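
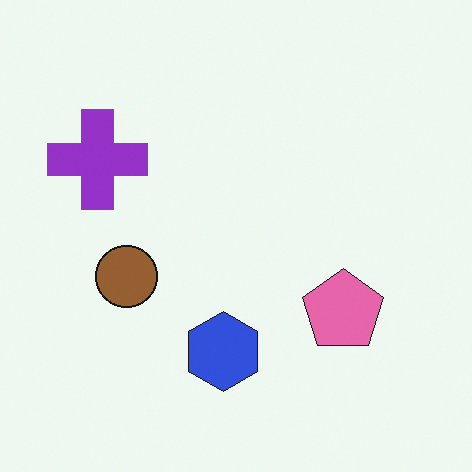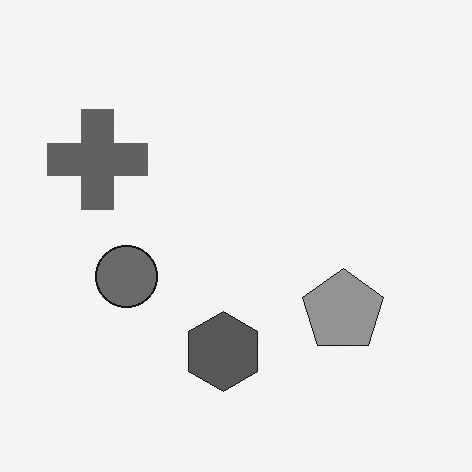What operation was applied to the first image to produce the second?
The image was converted to grayscale.

All color is removed — every shape is now a shade of grey.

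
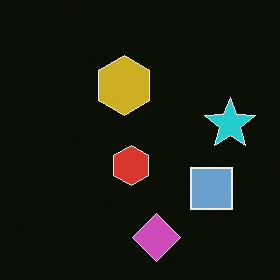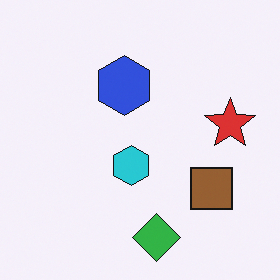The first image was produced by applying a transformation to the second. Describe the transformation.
Color-inverted (negative).

The light background has become dark and every shape's color is its complement — a photographic negative.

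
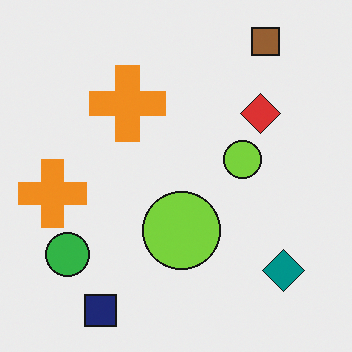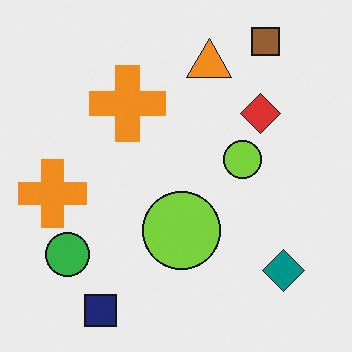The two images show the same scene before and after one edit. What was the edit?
The second image is the first overlaid with an additional orange triangle.

An orange triangle appears in the second image that is absent from the first.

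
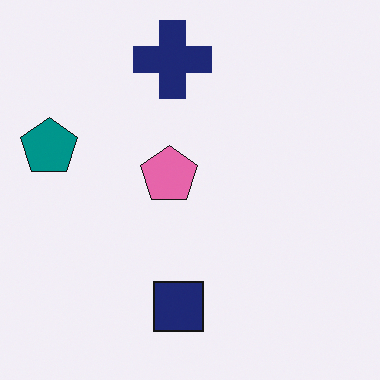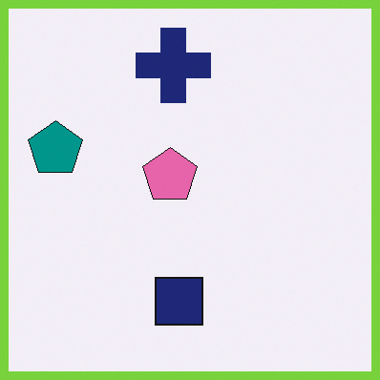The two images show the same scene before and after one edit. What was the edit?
The image was framed with a lime border.

A solid lime frame runs around the edge of the second image, with the content slightly shrunk inside it.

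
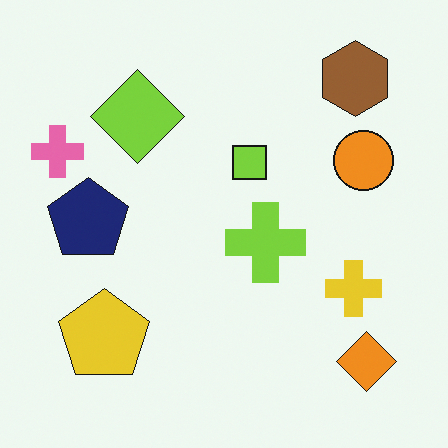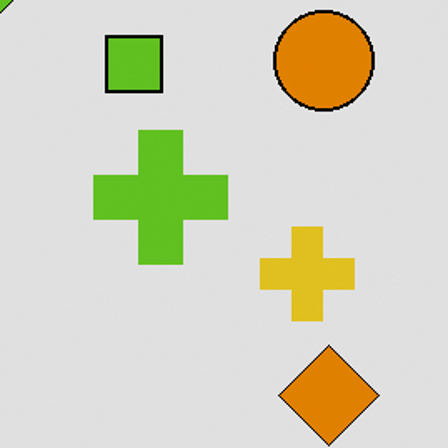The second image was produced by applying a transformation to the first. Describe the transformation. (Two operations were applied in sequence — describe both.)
Posterized to a reduced palette, then cropped tightly and scaled back up.

Each flat color has snapped to a coarser quantized level — most visibly, the near-white background has dropped to a flat grey. The visible shapes are larger and the field of view is narrower; shapes near the original edges may be partly or wholly outside the frame — a crop-and-rescale.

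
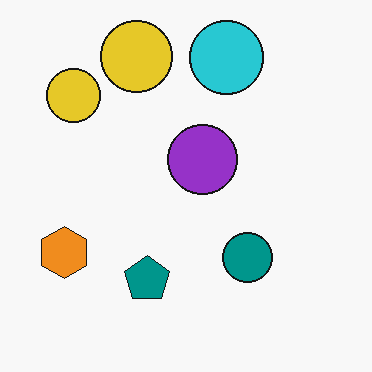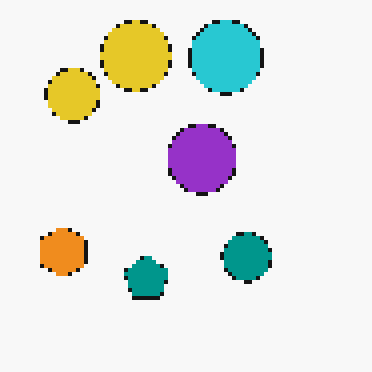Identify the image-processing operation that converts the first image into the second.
The transformation is: mildly pixelated.

Shapes are reduced to large square blocks; fine edges and outlines are lost — a downscale-then-upscale (mosaic) effect.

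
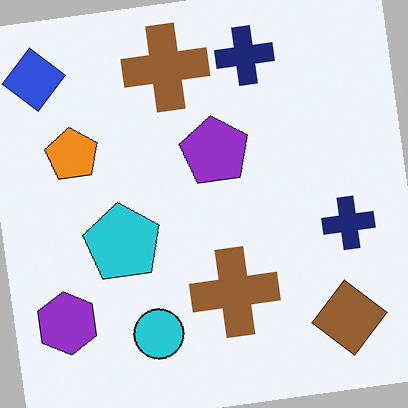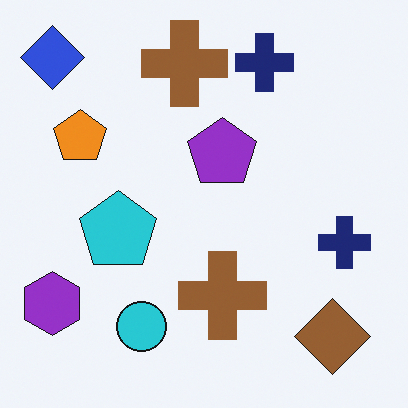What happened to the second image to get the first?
Rotated counter-clockwise by a slight angle.

Every shape is tilted by the same angle and the image corners show triangular fill wedges — a whole-image rotation by a non-right angle.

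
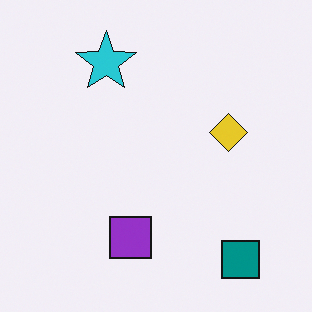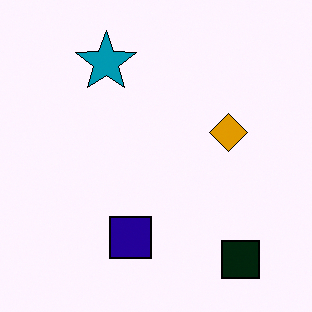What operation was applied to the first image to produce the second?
It was given much higher contrast.

Tones are pushed away from mid-grey across the whole image — a global contrast change.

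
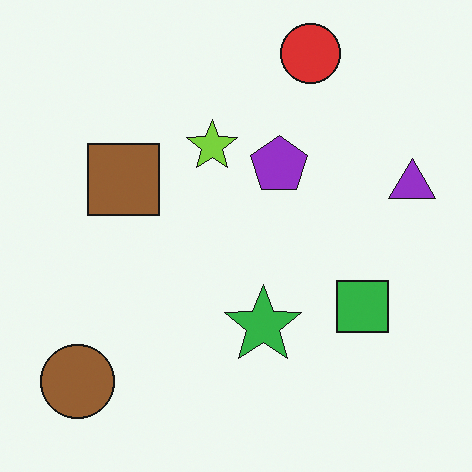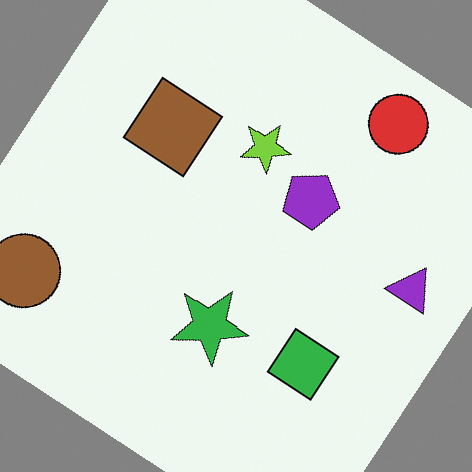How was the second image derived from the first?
This is the original image rotated clockwise by a large amount — several tens of degrees.

Every shape is tilted by the same angle and the image corners show triangular fill wedges — a whole-image rotation by a non-right angle.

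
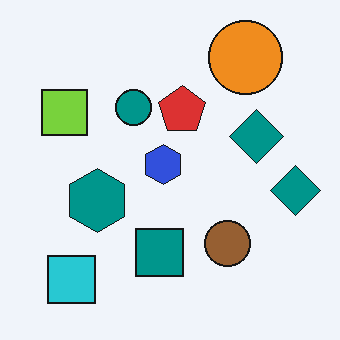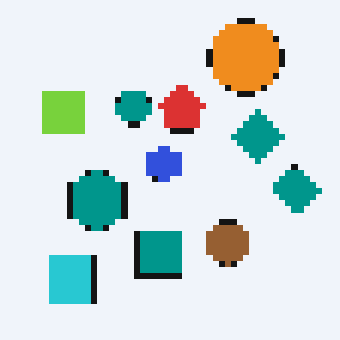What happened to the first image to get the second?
The transformation is: moderately pixelated.

Shapes are reduced to large square blocks; fine edges and outlines are lost — a downscale-then-upscale (mosaic) effect.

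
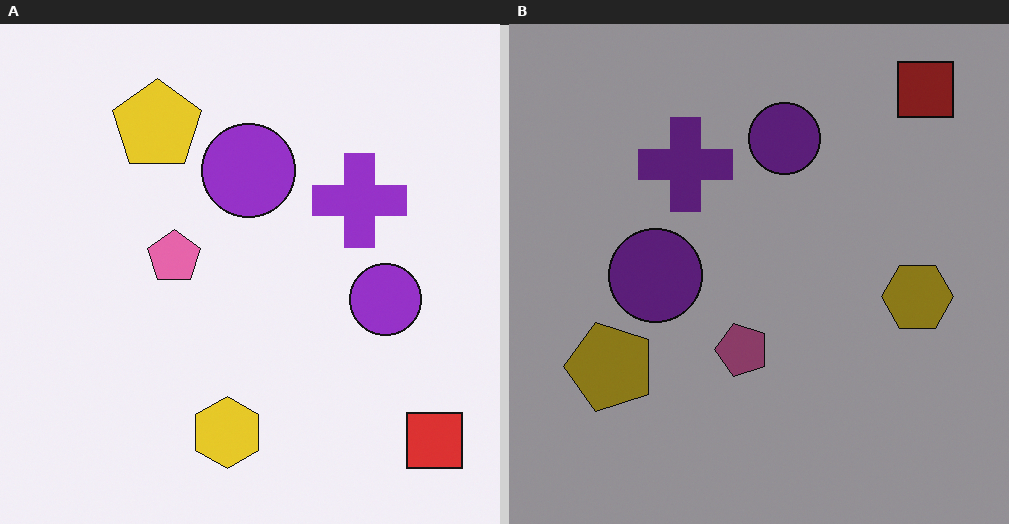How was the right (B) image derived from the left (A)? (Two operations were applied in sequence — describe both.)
The transformation is: rotated 90° counter-clockwise, then noticeably darkened.

The red square sits in the bottom-right of the left (A) image and the top-right of the right (B) — consistent with a whole-image 90° counter-clockwise rotation. Every pixel — background and shapes alike — is uniformly darkened.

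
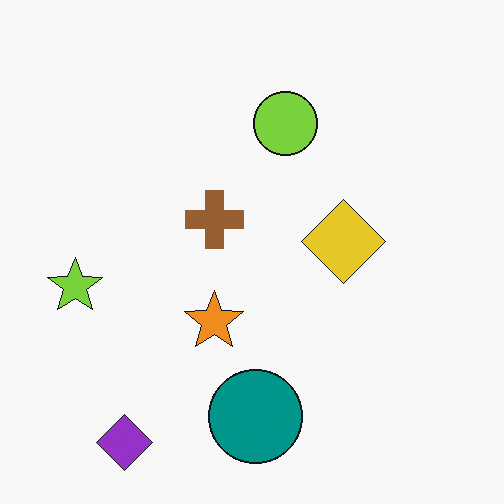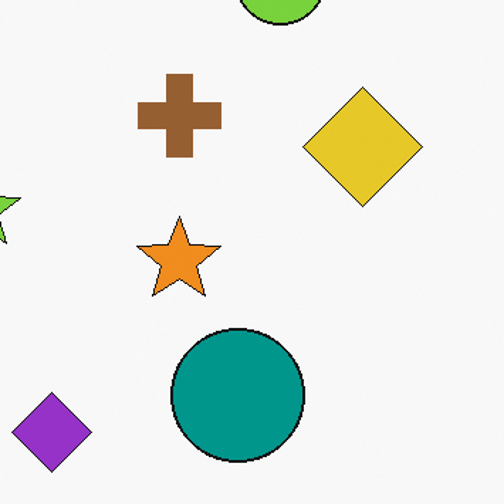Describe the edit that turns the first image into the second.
The image was cropped slightly and scaled back up.

The visible shapes are larger and the field of view is narrower; shapes near the original edges may be partly or wholly outside the frame — a crop-and-rescale.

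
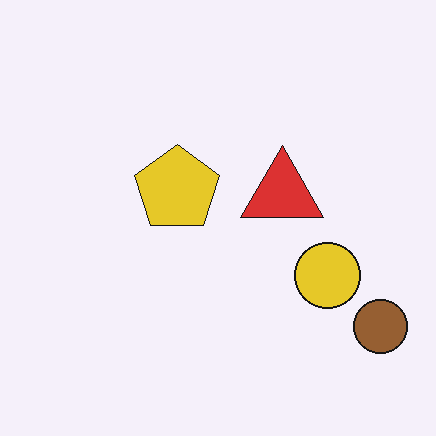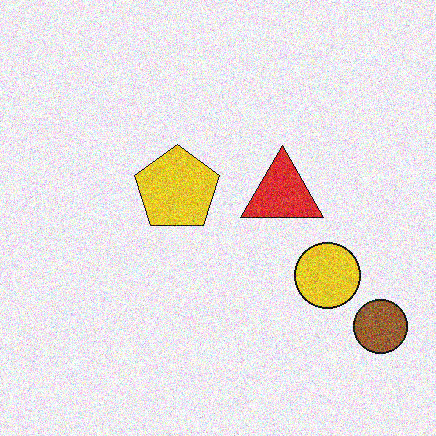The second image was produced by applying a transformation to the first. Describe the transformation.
The second image is the first degraded with heavy additive noise.

Random speckle covers the whole image, including the flat background.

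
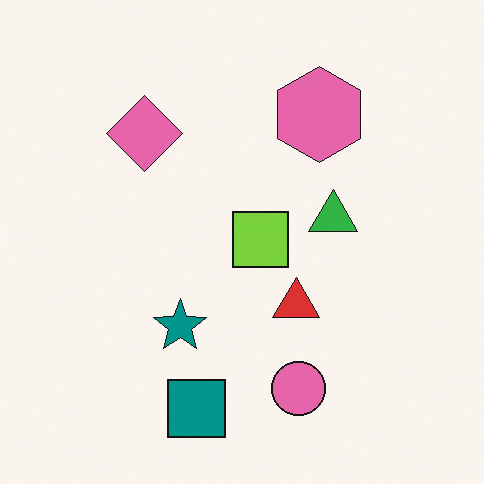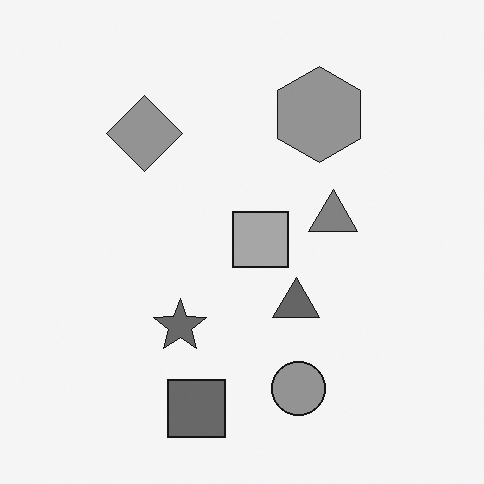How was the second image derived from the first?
The transformation is: converted to grayscale.

All color is removed — every shape is now a shade of grey.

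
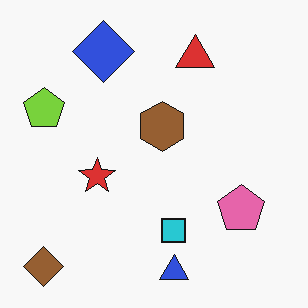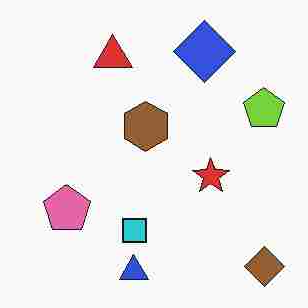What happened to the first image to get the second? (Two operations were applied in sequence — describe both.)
The image was degraded with heavy JPEG compression, then flipped horizontally (left ↔ right).

Blocky 8×8 compression artifacts appear around shape edges and the flat background shows ringing — characteristic JPEG degradation. The brown diamond is in the bottom-left of the first image and the bottom-right of the second — shapes on opposite sides of the vertical midline have swapped in a mirror flip.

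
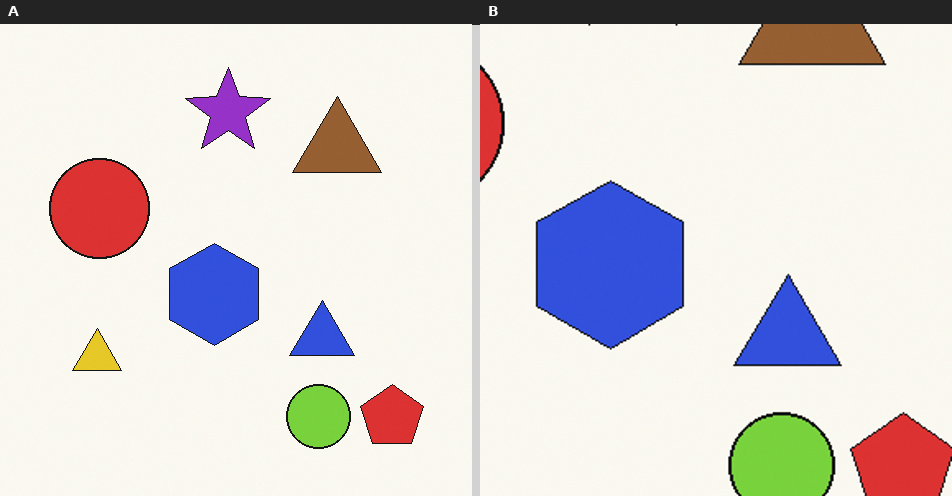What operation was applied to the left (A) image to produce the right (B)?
This is the original image cropped to a noticeably smaller region and rescaled.

The visible shapes are larger and the field of view is narrower; shapes near the original edges may be partly or wholly outside the frame — a crop-and-rescale.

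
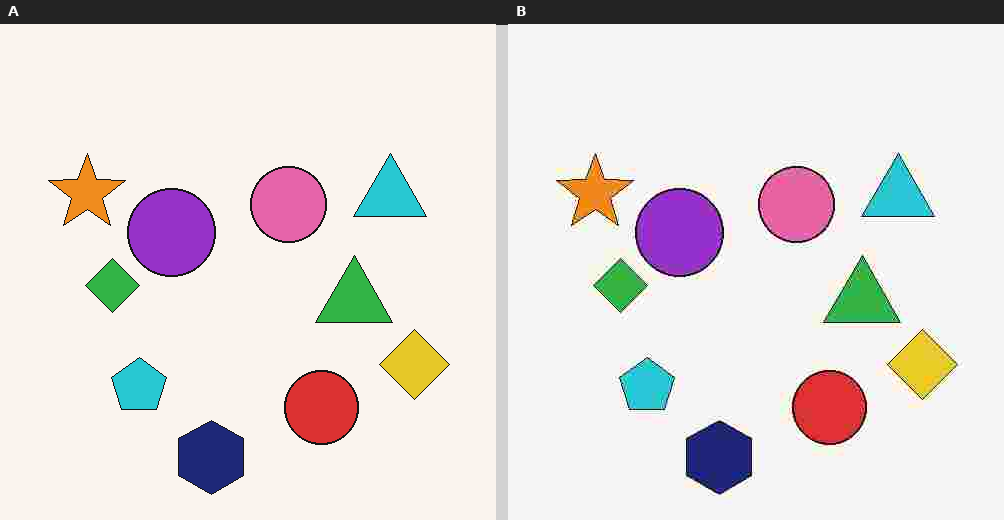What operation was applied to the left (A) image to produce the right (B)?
The image was degraded with heavy JPEG compression.

Blocky 8×8 compression artifacts appear around shape edges and the flat background shows ringing — characteristic JPEG degradation.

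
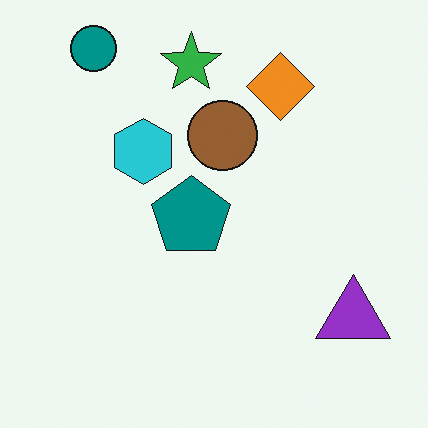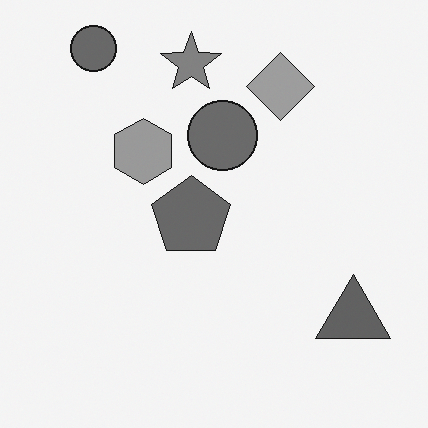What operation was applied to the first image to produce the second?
It was converted to grayscale.

All color is removed — every shape is now a shade of grey.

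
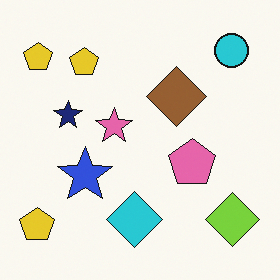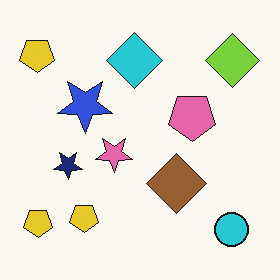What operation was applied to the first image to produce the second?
This is the original image flipped vertically (top ↔ bottom).

The cyan circle is in the top-right of the first image and the bottom-right of the second — shapes on opposite sides of the horizontal midline have swapped in a mirror flip.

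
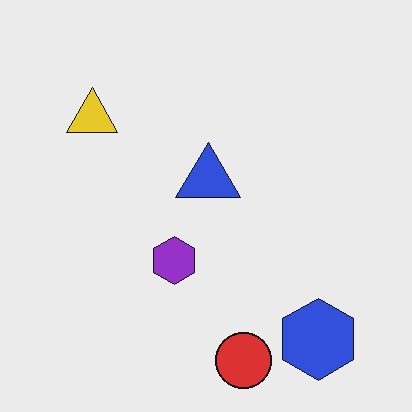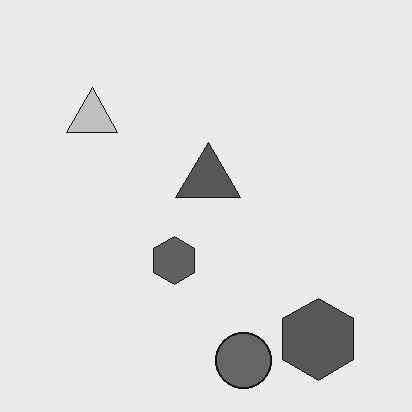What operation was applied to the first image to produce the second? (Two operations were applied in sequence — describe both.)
The second image is the first converted to grayscale, then JPEG-compressed with visible artifacts.

All color is removed — every shape is now a shade of grey. Blocky 8×8 compression artifacts appear around shape edges and the flat background shows ringing — characteristic JPEG degradation.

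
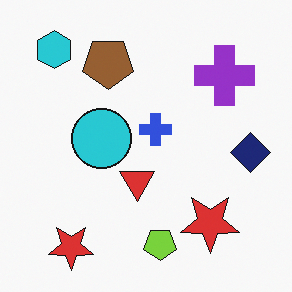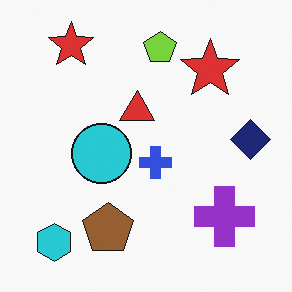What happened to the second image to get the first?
The image was flipped vertically (top ↔ bottom).

The lime pentagon is in the top of the second image and the bottom of the first — shapes on opposite sides of the horizontal midline have swapped in a mirror flip.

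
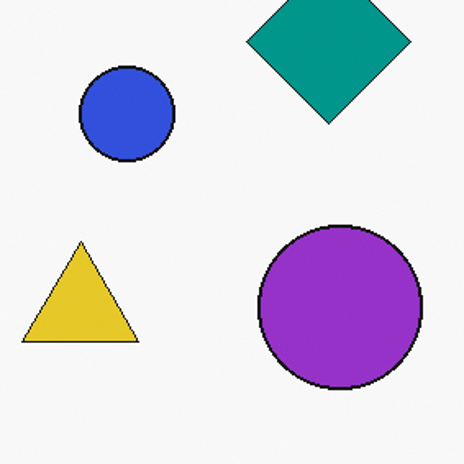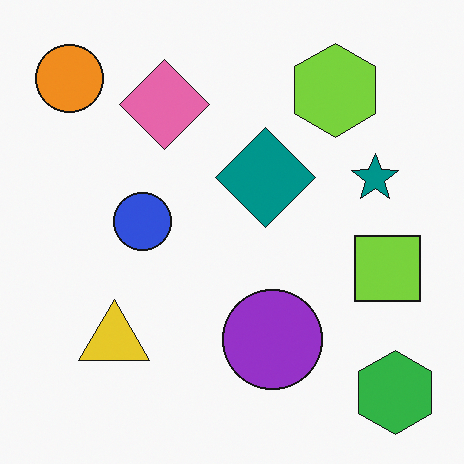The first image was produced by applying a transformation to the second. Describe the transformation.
Cropped to a noticeably smaller region and rescaled.

The visible shapes are larger and the field of view is narrower; shapes near the original edges may be partly or wholly outside the frame — a crop-and-rescale.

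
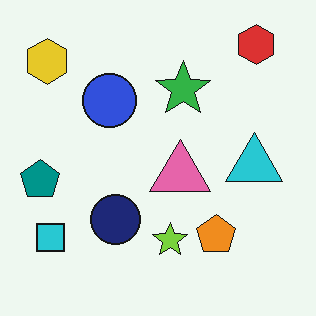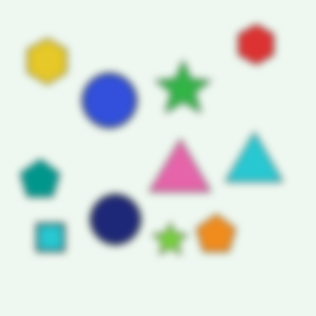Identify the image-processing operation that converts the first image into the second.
This is the original image noticeably gaussian-blurred.

Shape edges and outlines are uniformly softened across the whole image.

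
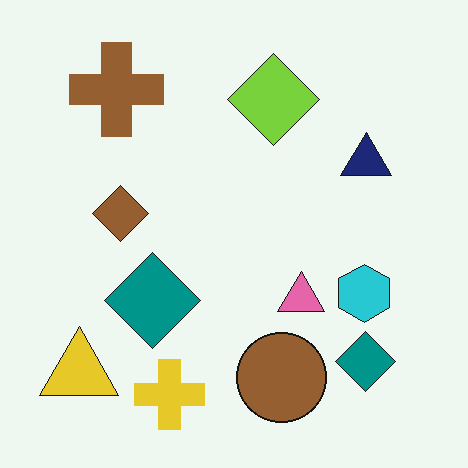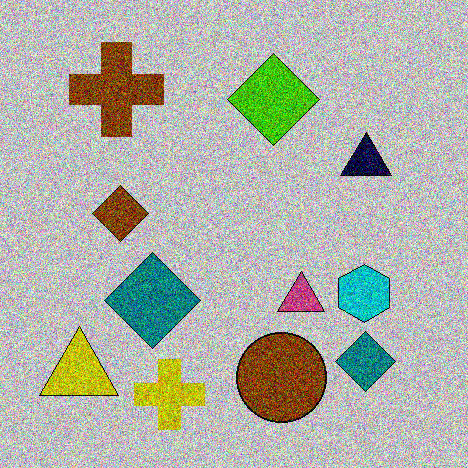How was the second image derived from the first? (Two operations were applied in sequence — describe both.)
Heavily posterized to just a handful of flat colors, then degraded with strong gaussian noise.

Each flat color has snapped to a coarser quantized level — most visibly, the near-white background has dropped to a flat grey. Random speckle covers the whole image, including the flat background.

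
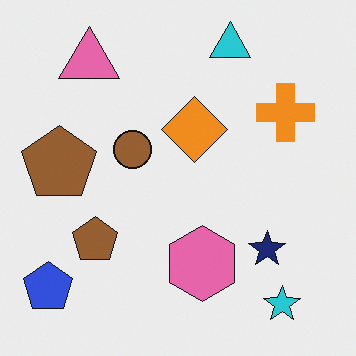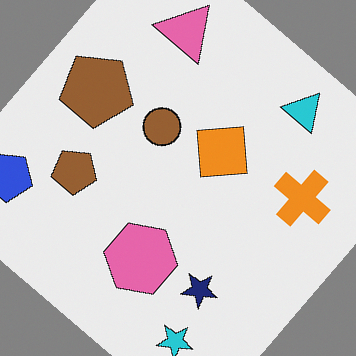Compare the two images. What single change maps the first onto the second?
It was rotated clockwise by a large amount — several tens of degrees.

Every shape is tilted by the same angle and the image corners show triangular fill wedges — a whole-image rotation by a non-right angle.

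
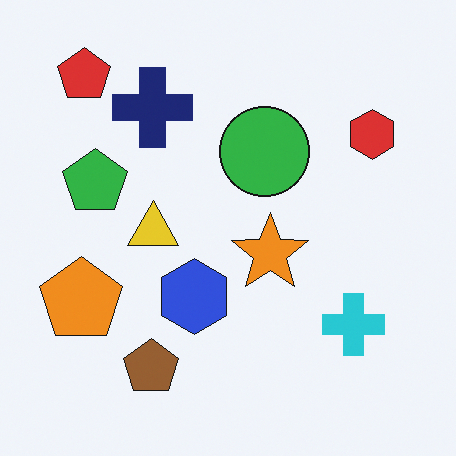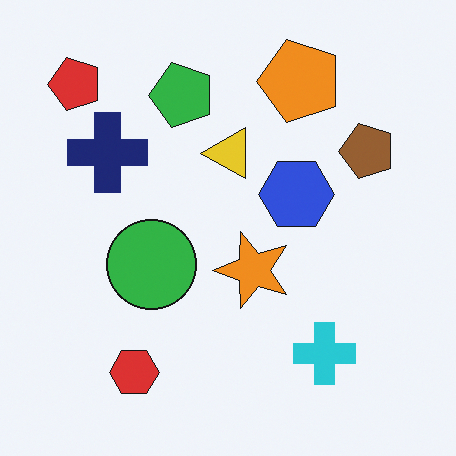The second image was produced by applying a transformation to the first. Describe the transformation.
Transposed (reflected across the top-left ↔ bottom-right diagonal).

Shapes have swapped their row and column positions — what was in the top-right is now in the bottom-left — a diagonal reflection.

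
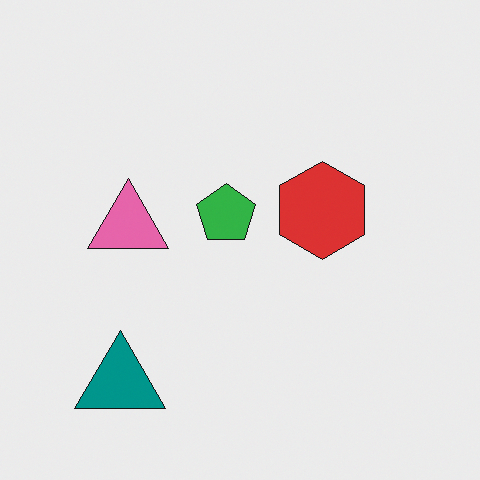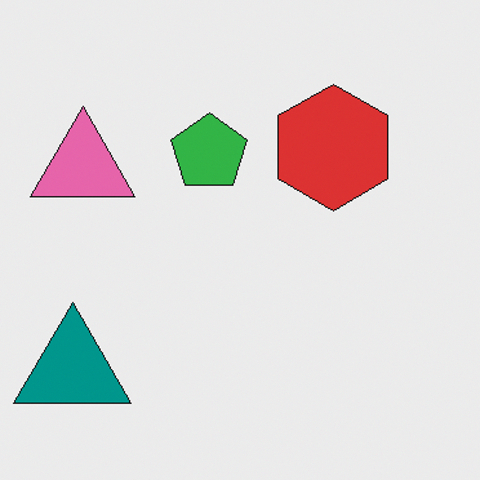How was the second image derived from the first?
Cropped to a modestly smaller region and rescaled.

The visible shapes are larger and the field of view is narrower; shapes near the original edges may be partly or wholly outside the frame — a crop-and-rescale.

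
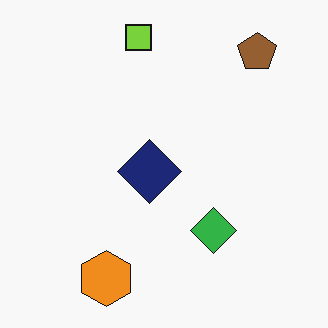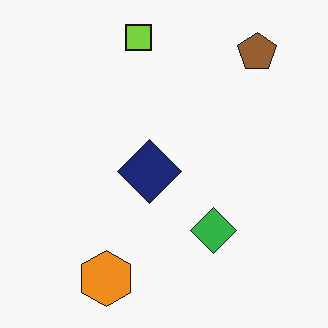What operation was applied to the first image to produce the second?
This is the original image given moderate JPEG compression.

Blocky 8×8 compression artifacts appear around shape edges and the flat background shows ringing — characteristic JPEG degradation.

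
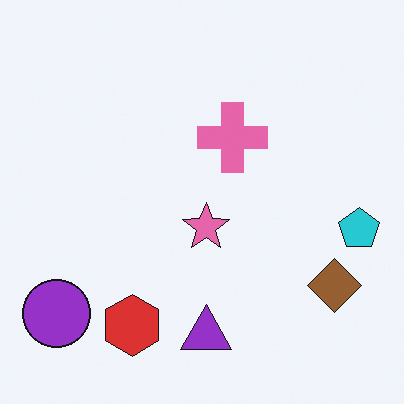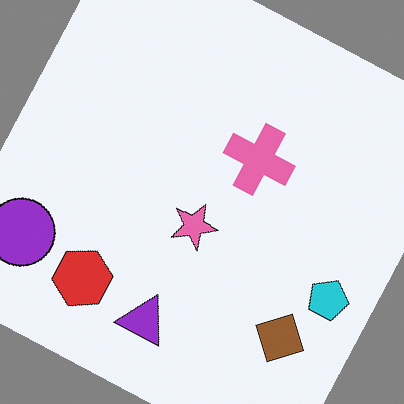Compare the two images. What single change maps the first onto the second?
The second image is the first rotated clockwise by a moderate amount.

Every shape is tilted by the same angle and the image corners show triangular fill wedges — a whole-image rotation by a non-right angle.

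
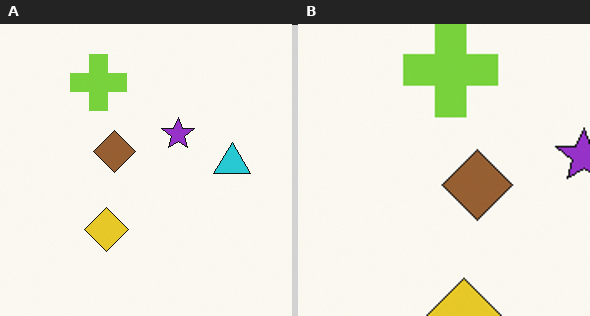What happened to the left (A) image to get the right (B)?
It was cropped to a noticeably smaller region and rescaled.

The visible shapes are larger and the field of view is narrower; shapes near the original edges may be partly or wholly outside the frame — a crop-and-rescale.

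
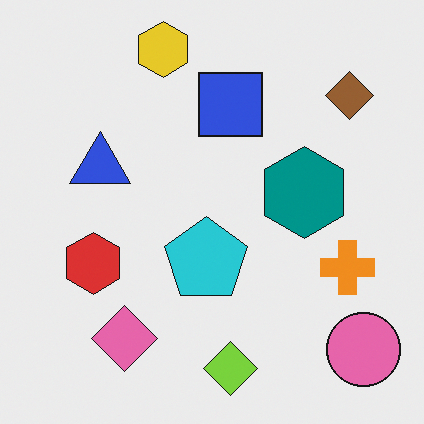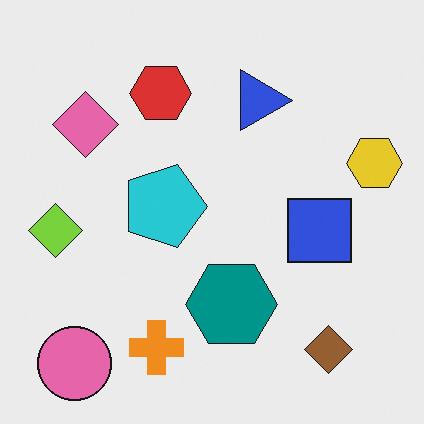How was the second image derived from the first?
The image was rotated 90° clockwise.

The pink circle sits in the bottom-right of the first image and the bottom-left of the second — consistent with a whole-image 90° clockwise rotation.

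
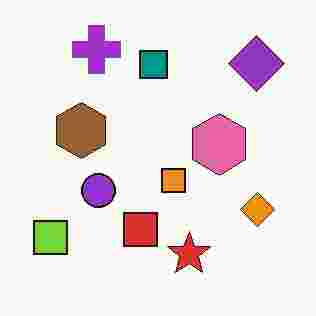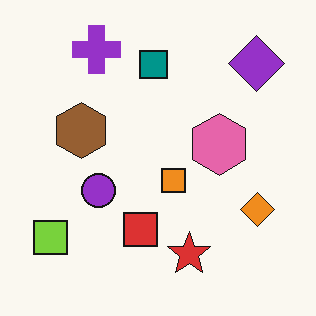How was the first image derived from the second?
The transformation is: heavily JPEG-compressed with obvious blocking artifacts.

Blocky 8×8 compression artifacts appear around shape edges and the flat background shows ringing — characteristic JPEG degradation.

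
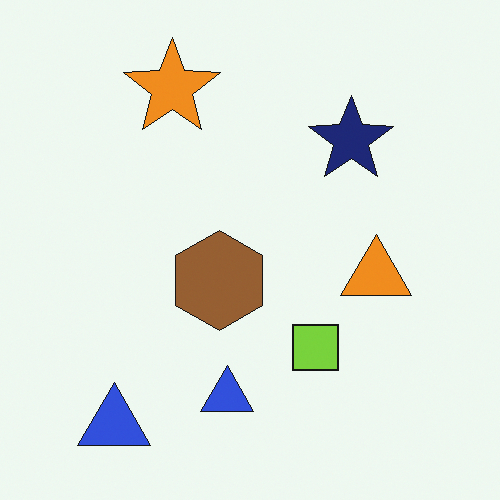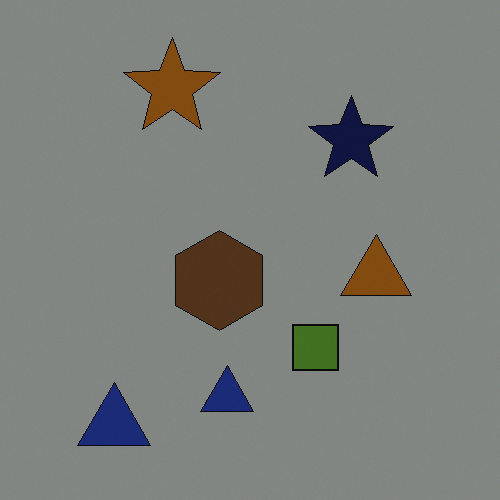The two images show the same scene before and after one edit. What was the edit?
The image was noticeably darkened.

Every pixel — background and shapes alike — is uniformly darkened.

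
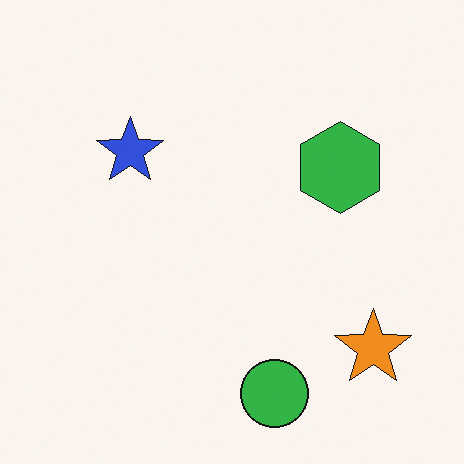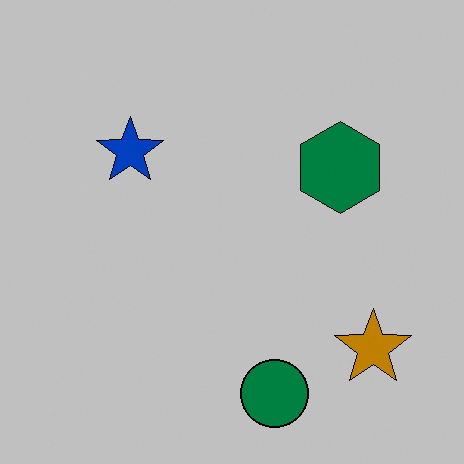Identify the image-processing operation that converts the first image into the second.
The second image is the first aggressively posterized.

Each flat color has snapped to a coarser quantized level — most visibly, the near-white background has dropped to a flat grey.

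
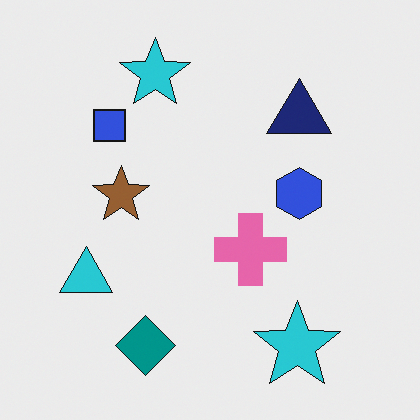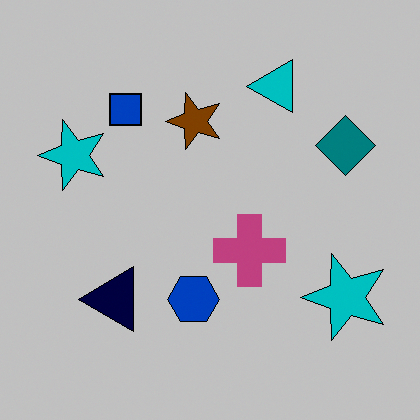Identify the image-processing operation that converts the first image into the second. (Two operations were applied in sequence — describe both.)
The image was aggressively posterized, then transposed (reflected across the top-left ↔ bottom-right diagonal).

Each flat color has snapped to a coarser quantized level — most visibly, the near-white background has dropped to a flat grey. Shapes have swapped their row and column positions — what was in the top-right is now in the bottom-left — a diagonal reflection.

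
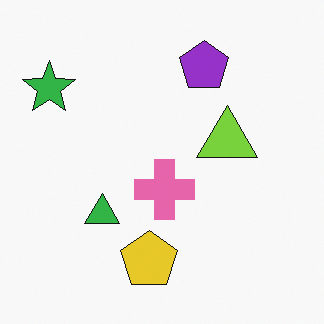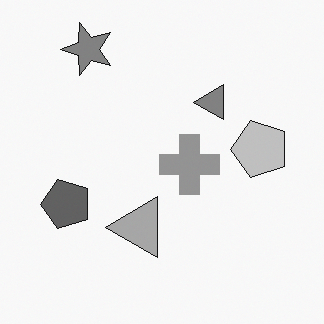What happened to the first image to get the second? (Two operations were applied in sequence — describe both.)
This is the original image transposed (reflected across the top-left ↔ bottom-right diagonal), then converted to grayscale.

Shapes have swapped their row and column positions — what was in the top-right is now in the bottom-left — a diagonal reflection. All color is removed — every shape is now a shade of grey.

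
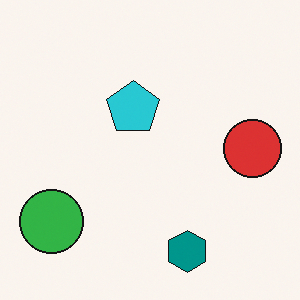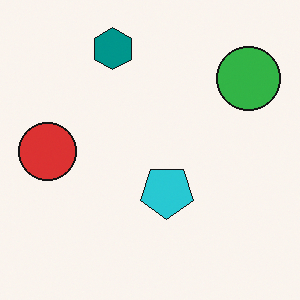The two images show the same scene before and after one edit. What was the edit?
It was rotated 180°.

The green circle sits in the bottom-left of the first image and the top-right of the second — consistent with a whole-image 180° rotation.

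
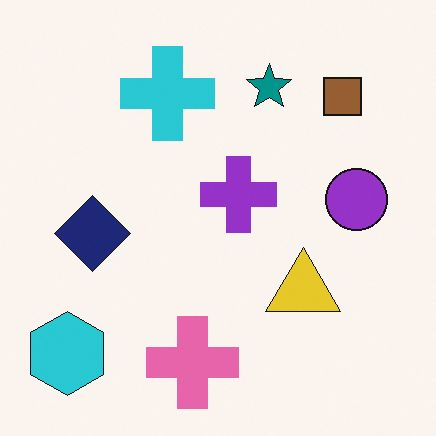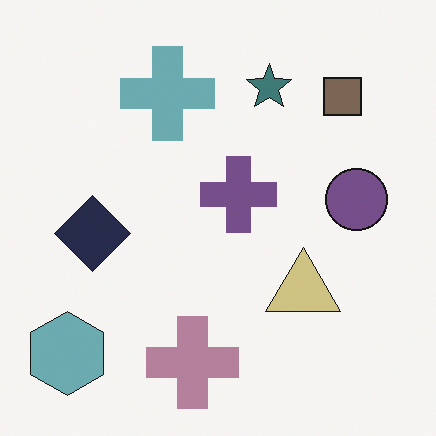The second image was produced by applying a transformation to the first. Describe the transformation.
The second image is the first heavily desaturated.

All colors are more muted and greyish — a global saturation change.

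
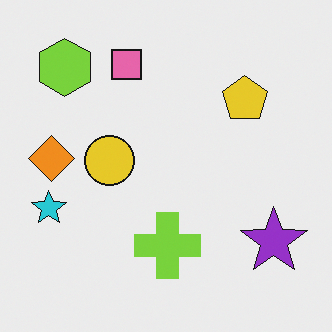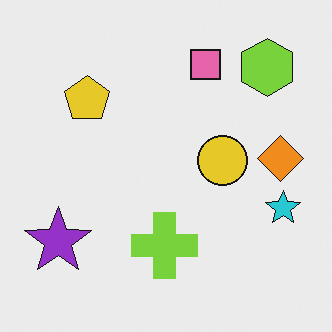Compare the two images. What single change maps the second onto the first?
It was flipped horizontally (left ↔ right).

The cyan star is in the right of the second image and the left of the first — shapes on opposite sides of the vertical midline have swapped in a mirror flip.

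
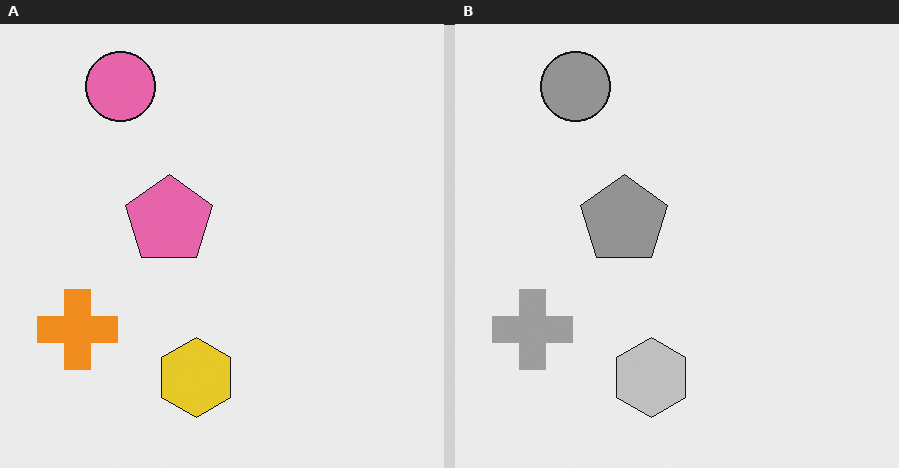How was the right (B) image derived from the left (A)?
This is the original image converted to grayscale.

All color is removed — every shape is now a shade of grey.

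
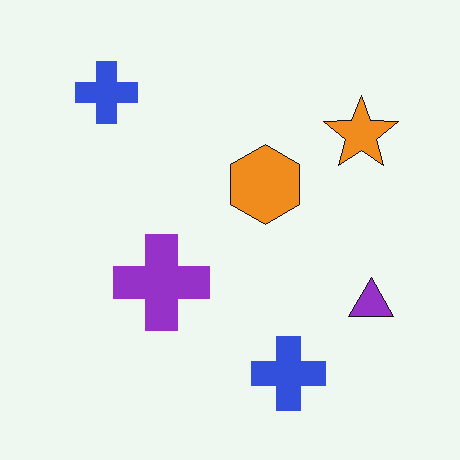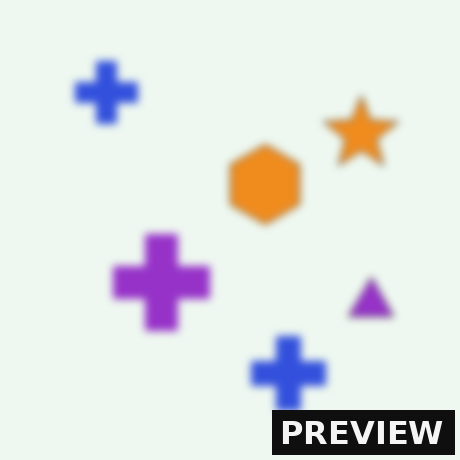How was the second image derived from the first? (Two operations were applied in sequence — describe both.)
Noticeably gaussian-blurred, then watermarked with the text "PREVIEW" in the lower-right corner.

Shape edges and outlines are uniformly softened across the whole image. A dark label reading "PREVIEW" appears in the lower-right corner.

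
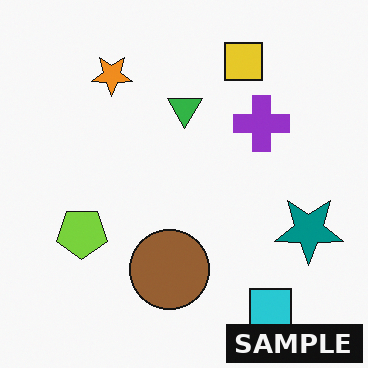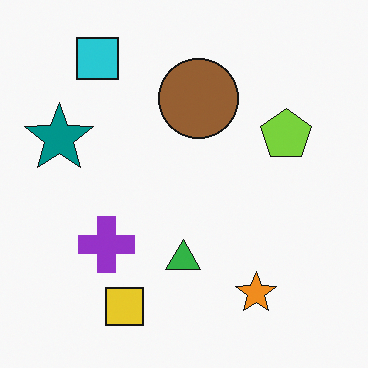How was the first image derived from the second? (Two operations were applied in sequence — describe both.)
The transformation is: rotated 180°, then watermarked with the text "SAMPLE" in the lower-right corner.

The cyan square sits in the top-left of the second image and the bottom-right of the first — consistent with a whole-image 180° rotation. A dark label reading "SAMPLE" appears in the lower-right corner.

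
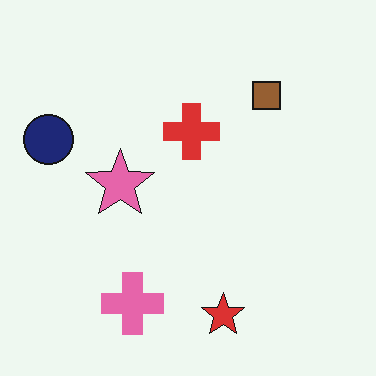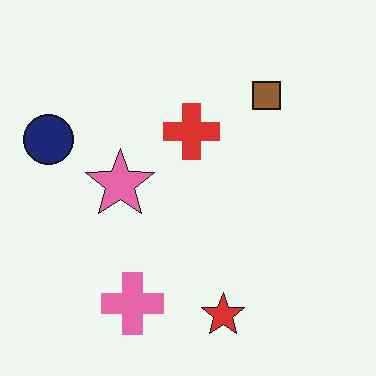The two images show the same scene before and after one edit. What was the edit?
The image was given moderate JPEG compression.

Blocky 8×8 compression artifacts appear around shape edges and the flat background shows ringing — characteristic JPEG degradation.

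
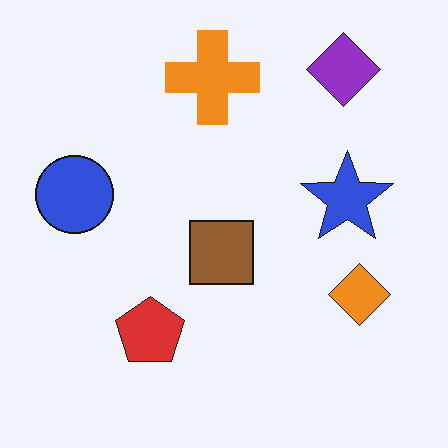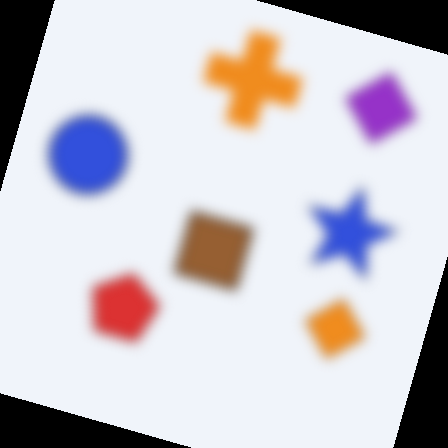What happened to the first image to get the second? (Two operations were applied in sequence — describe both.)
Heavily blurred, then rotated clockwise by a clearly visible amount.

Shape edges and outlines are uniformly softened across the whole image. Every shape is tilted by the same angle and the image corners show triangular fill wedges — a whole-image rotation by a non-right angle.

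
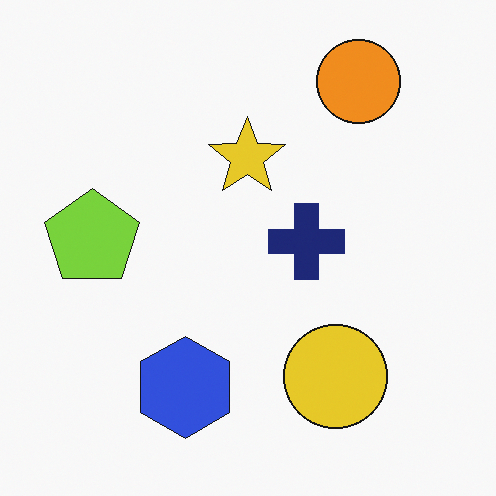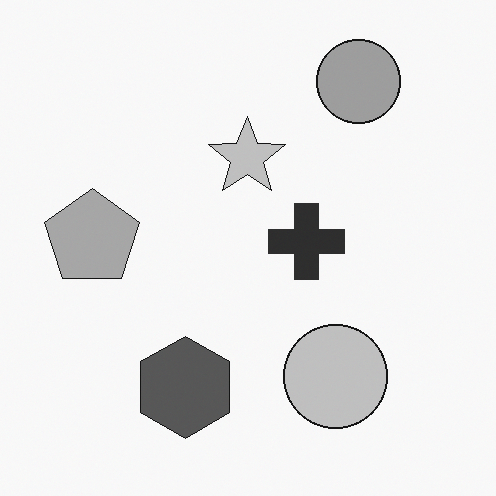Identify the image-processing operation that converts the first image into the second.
This is the original image converted to grayscale.

All color is removed — every shape is now a shade of grey.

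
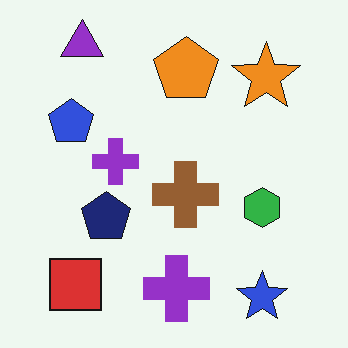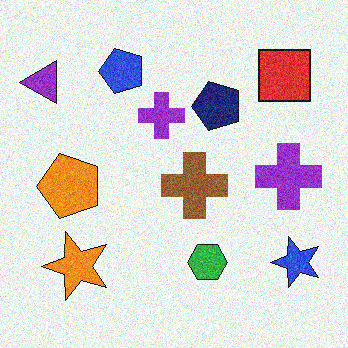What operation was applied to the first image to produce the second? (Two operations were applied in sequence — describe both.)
This is the original image transposed (reflected across the top-left ↔ bottom-right diagonal), then degraded with moderate additive noise.

Shapes have swapped their row and column positions — what was in the top-right is now in the bottom-left — a diagonal reflection. Random speckle covers the whole image, including the flat background.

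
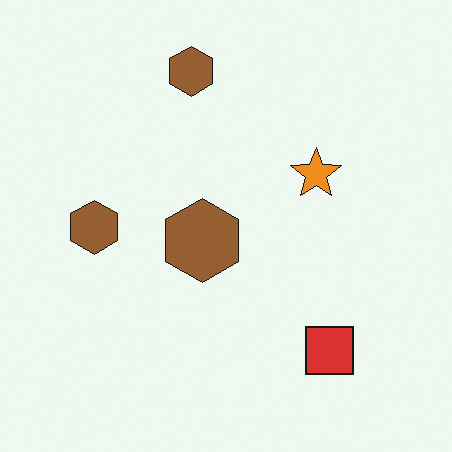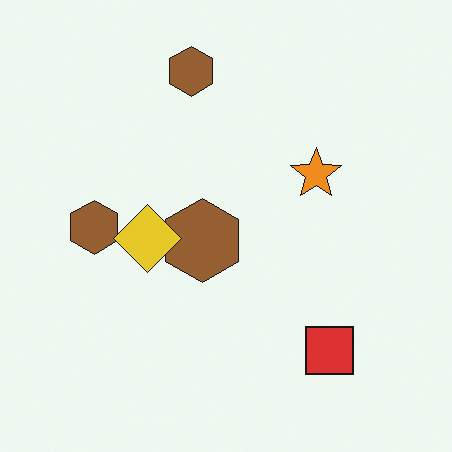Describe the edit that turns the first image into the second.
The transformation is: overlaid with an additional yellow diamond.

A yellow diamond appears in the second image that is absent from the first.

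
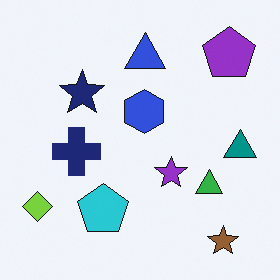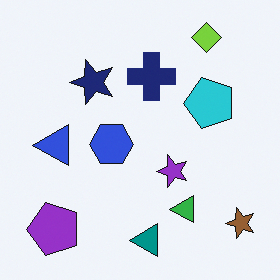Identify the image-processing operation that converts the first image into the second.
It was transposed (reflected across the top-left ↔ bottom-right diagonal).

Shapes have swapped their row and column positions — what was in the top-right is now in the bottom-left — a diagonal reflection.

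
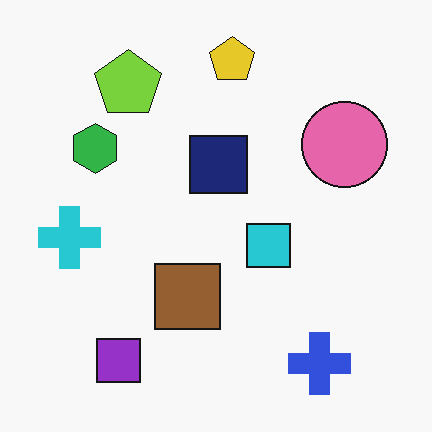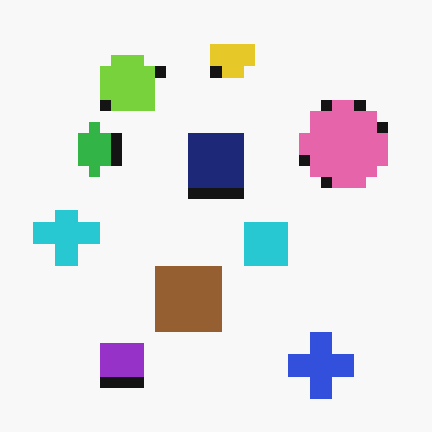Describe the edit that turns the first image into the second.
The transformation is: heavily pixelated into large blocks.

Shapes are reduced to large square blocks; fine edges and outlines are lost — a downscale-then-upscale (mosaic) effect.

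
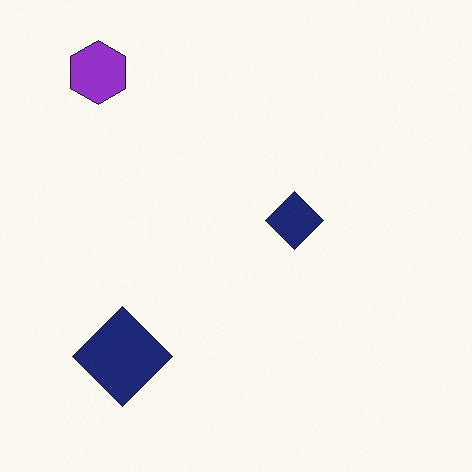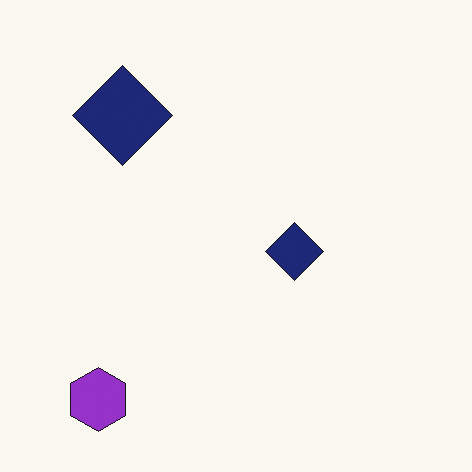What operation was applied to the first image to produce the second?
Flipped vertically (top ↔ bottom).

The purple hexagon is in the top-left of the first image and the bottom-left of the second — shapes on opposite sides of the horizontal midline have swapped in a mirror flip.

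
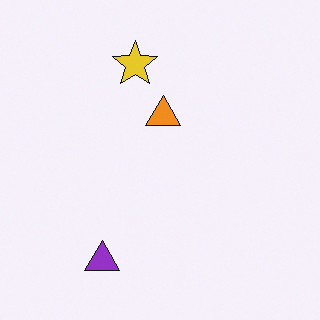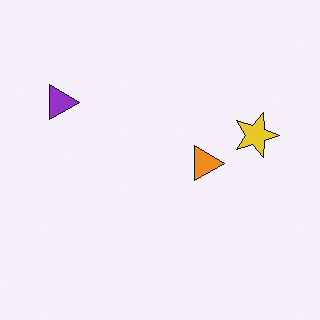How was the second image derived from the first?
The image was rotated 90° clockwise.

The purple triangle sits in the bottom-left of the first image and the top-left of the second — consistent with a whole-image 90° clockwise rotation.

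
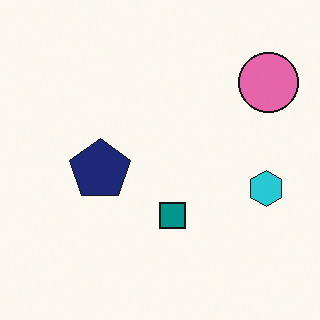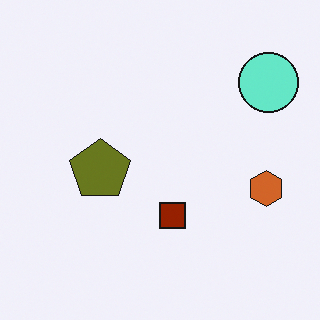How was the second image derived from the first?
The image was hue-shifted through roughly half the color wheel.

Every shape's color has rotated by the same amount around the hue wheel — a uniform hue shift.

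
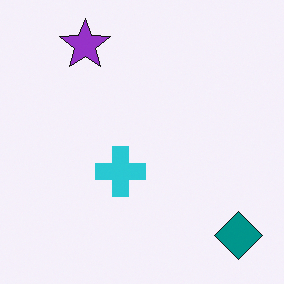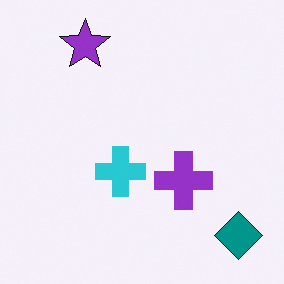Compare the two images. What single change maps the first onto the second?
Overlaid with an additional purple cross.

A purple cross appears in the second image that is absent from the first.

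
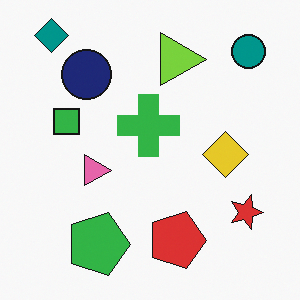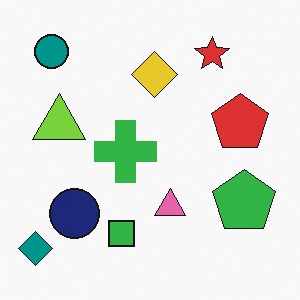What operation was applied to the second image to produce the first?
It was rotated 90° clockwise.

The teal diamond sits in the bottom-left of the second image and the top-left of the first — consistent with a whole-image 90° clockwise rotation.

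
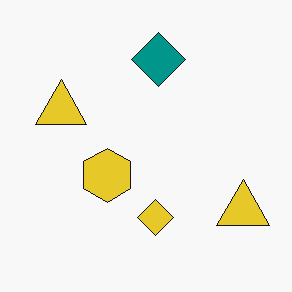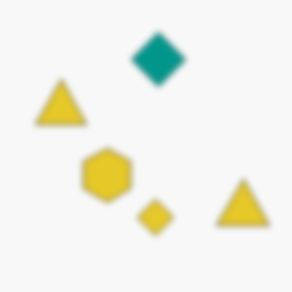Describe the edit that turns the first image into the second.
It was noticeably gaussian-blurred.

Shape edges and outlines are uniformly softened across the whole image.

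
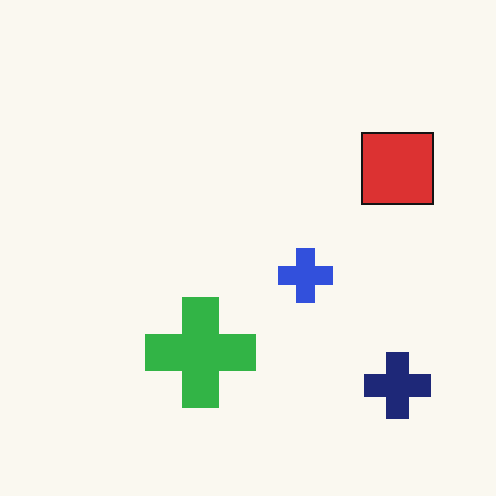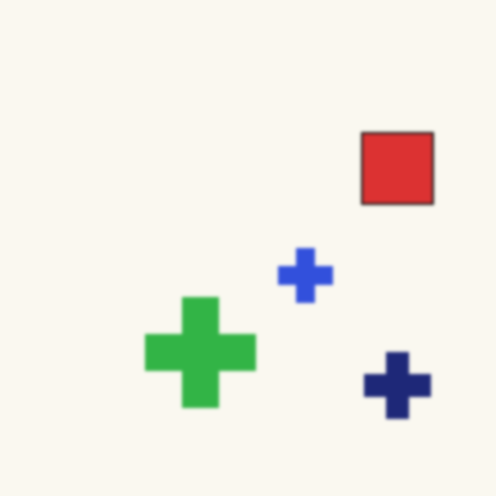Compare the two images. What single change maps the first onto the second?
This is the original image slightly softened.

Shape edges and outlines are uniformly softened across the whole image.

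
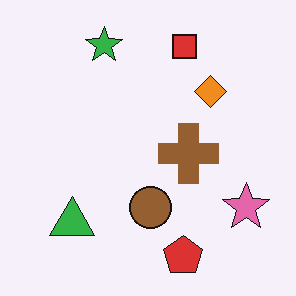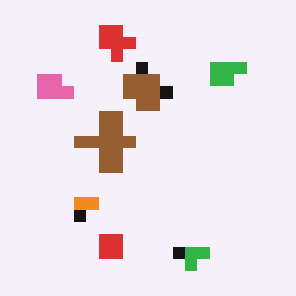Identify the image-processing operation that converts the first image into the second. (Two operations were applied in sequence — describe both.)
The transformation is: rotated 180°, then coarsely pixelated.

The pink star sits in the bottom-right of the first image and the top-left of the second — consistent with a whole-image 180° rotation. Shapes are reduced to large square blocks; fine edges and outlines are lost — a downscale-then-upscale (mosaic) effect.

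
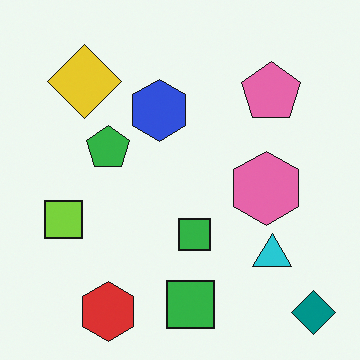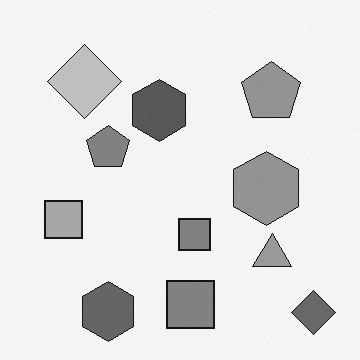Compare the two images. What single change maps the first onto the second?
The image was converted to grayscale.

All color is removed — every shape is now a shade of grey.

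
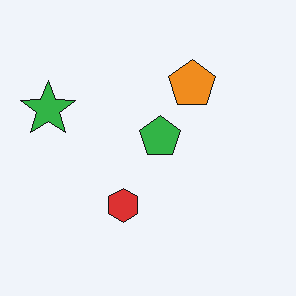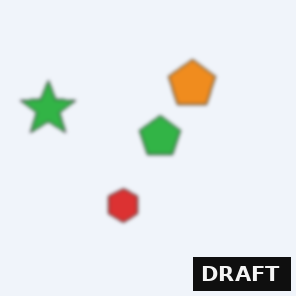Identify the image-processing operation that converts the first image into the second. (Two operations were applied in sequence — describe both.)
Lightly blurred, then watermarked with the text "DRAFT" in the lower-right corner.

Shape edges and outlines are uniformly softened across the whole image. A dark label reading "DRAFT" appears in the lower-right corner.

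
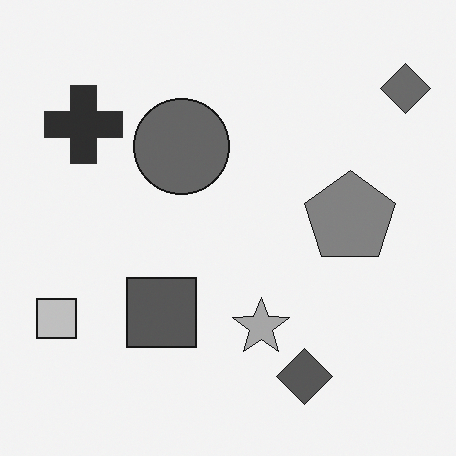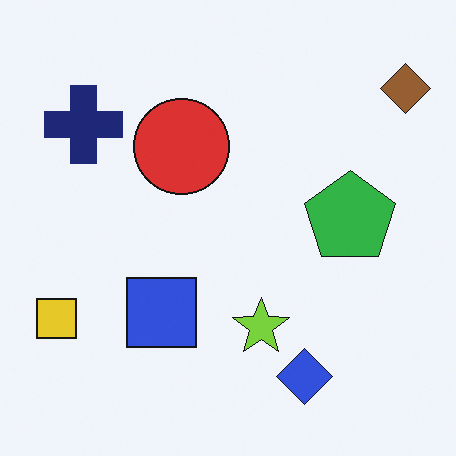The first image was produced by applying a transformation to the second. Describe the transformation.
The image was converted to grayscale.

All color is removed — every shape is now a shade of grey.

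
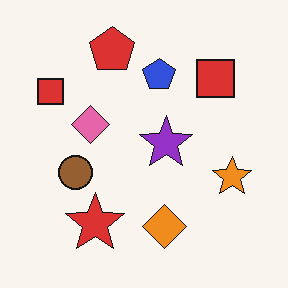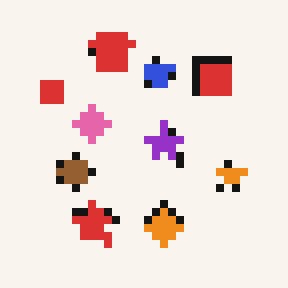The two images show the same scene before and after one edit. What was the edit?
It was moderately pixelated.

Shapes are reduced to large square blocks; fine edges and outlines are lost — a downscale-then-upscale (mosaic) effect.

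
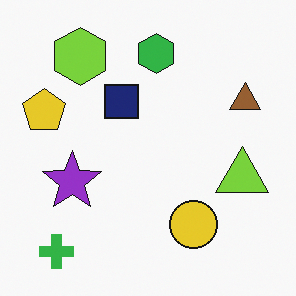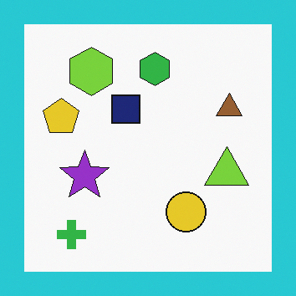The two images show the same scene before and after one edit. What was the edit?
It was framed with a cyan border.

A solid cyan frame runs around the edge of the second image, with the content slightly shrunk inside it.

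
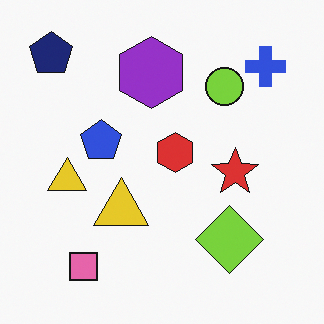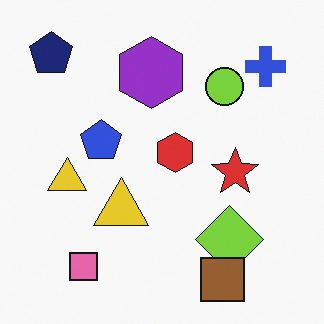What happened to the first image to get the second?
The second image is the first overlaid with an additional brown square.

A brown square appears in the second image that is absent from the first.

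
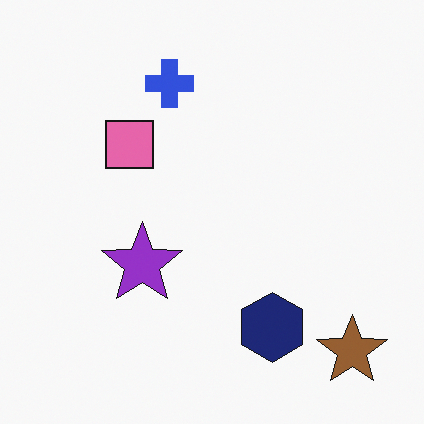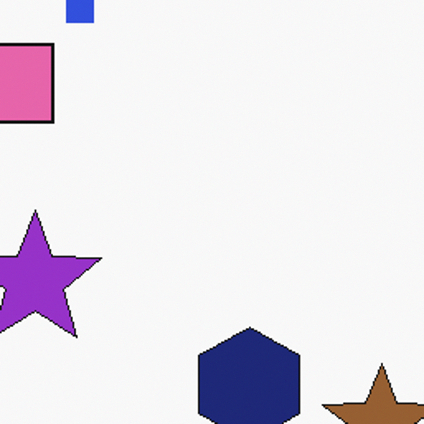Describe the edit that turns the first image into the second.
It was cropped to a noticeably smaller region and rescaled.

The visible shapes are larger and the field of view is narrower; shapes near the original edges may be partly or wholly outside the frame — a crop-and-rescale.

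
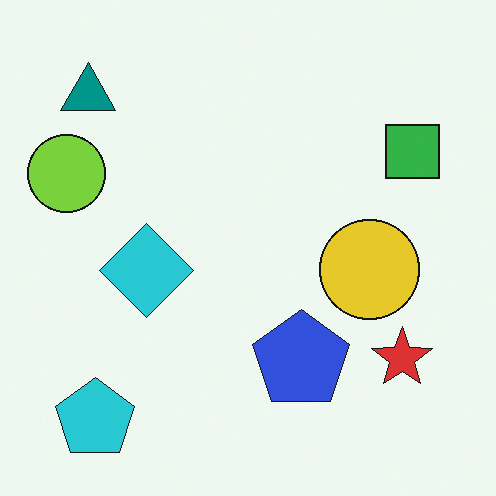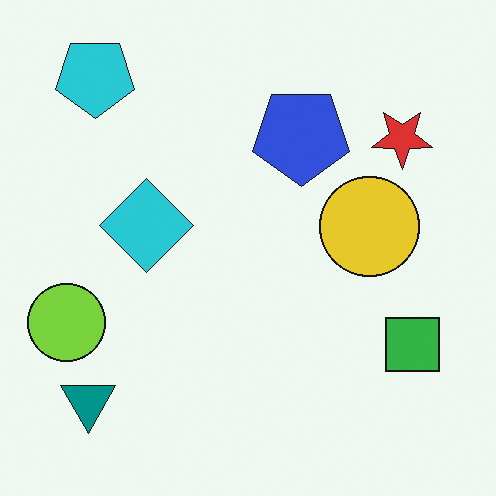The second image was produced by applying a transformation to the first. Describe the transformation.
This is the original image flipped vertically (top ↔ bottom).

The cyan pentagon is in the bottom-left of the first image and the top-left of the second — shapes on opposite sides of the horizontal midline have swapped in a mirror flip.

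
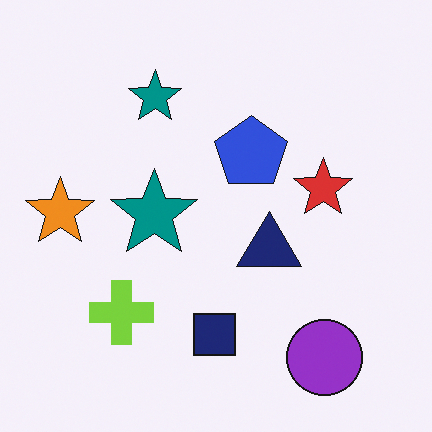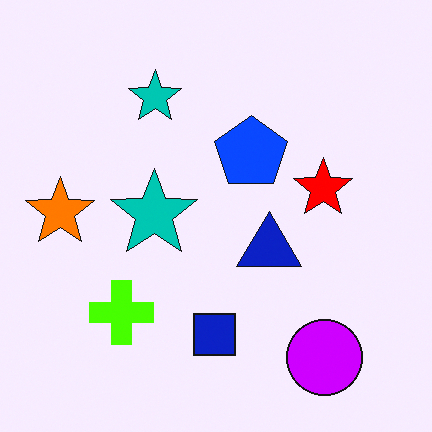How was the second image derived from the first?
It was made much more vivid (saturation change).

All colors are more vivid — a global saturation change.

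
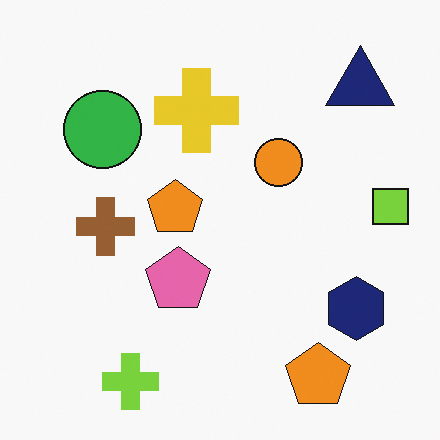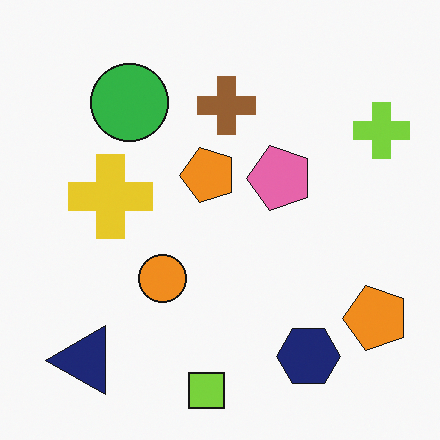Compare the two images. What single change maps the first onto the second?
The transformation is: transposed (reflected across the top-left ↔ bottom-right diagonal).

Shapes have swapped their row and column positions — what was in the top-right is now in the bottom-left — a diagonal reflection.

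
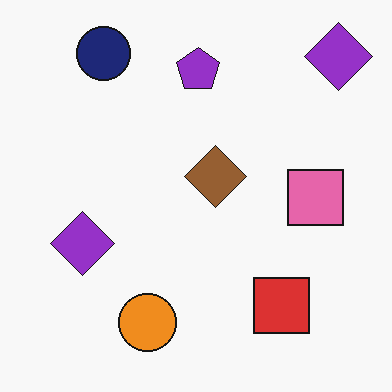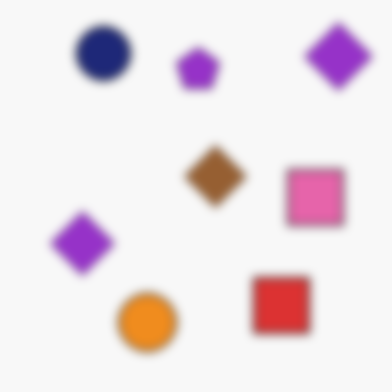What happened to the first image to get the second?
Strongly gaussian-blurred.

Shape edges and outlines are uniformly softened across the whole image.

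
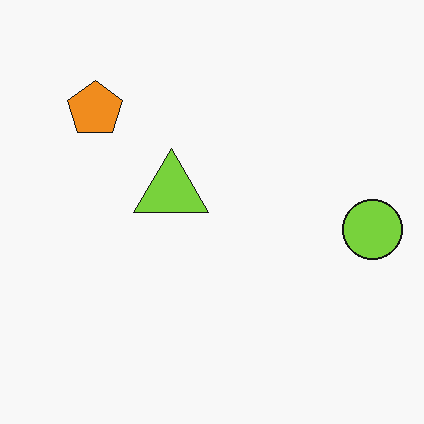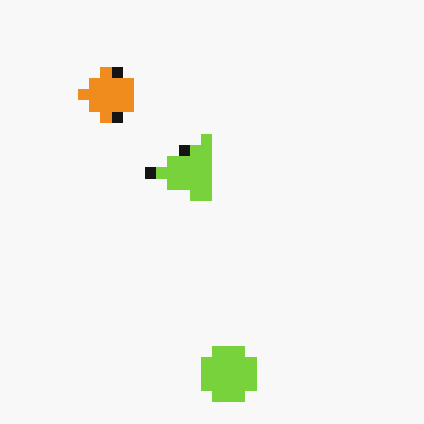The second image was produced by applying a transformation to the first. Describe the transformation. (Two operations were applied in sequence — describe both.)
It was transposed (reflected across the top-left ↔ bottom-right diagonal), then coarsely pixelated.

Shapes have swapped their row and column positions — what was in the top-right is now in the bottom-left — a diagonal reflection. Shapes are reduced to large square blocks; fine edges and outlines are lost — a downscale-then-upscale (mosaic) effect.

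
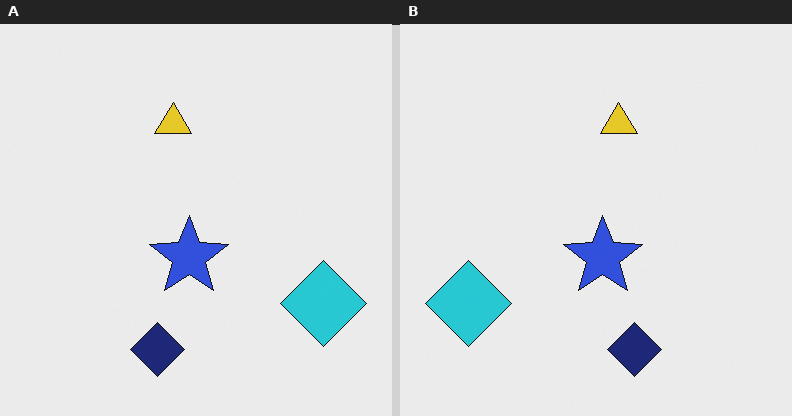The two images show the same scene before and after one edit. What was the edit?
Flipped horizontally (left ↔ right).

The cyan diamond is in the bottom-right of the left (A) image and the bottom-left of the right (B) — shapes on opposite sides of the vertical midline have swapped in a mirror flip.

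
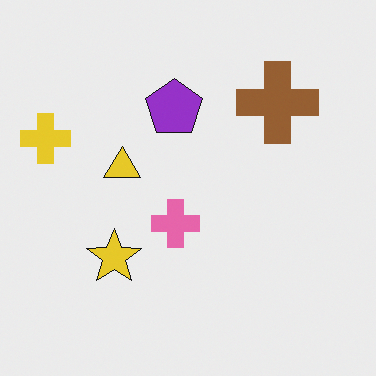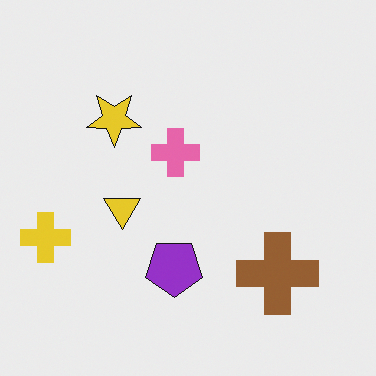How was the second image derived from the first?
The image was flipped vertically (top ↔ bottom).

The brown cross is in the top-right of the first image and the bottom-right of the second — shapes on opposite sides of the horizontal midline have swapped in a mirror flip.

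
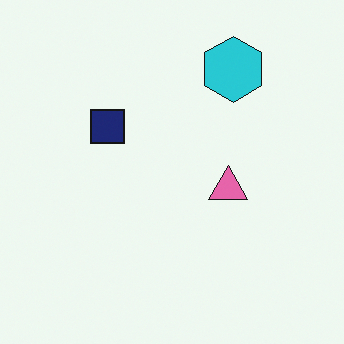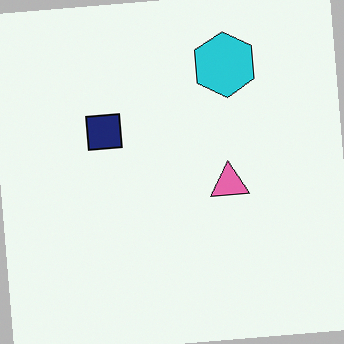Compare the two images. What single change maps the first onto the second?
The second image is the first rotated counter-clockwise by a small amount.

Every shape is tilted by the same angle and the image corners show triangular fill wedges — a whole-image rotation by a non-right angle.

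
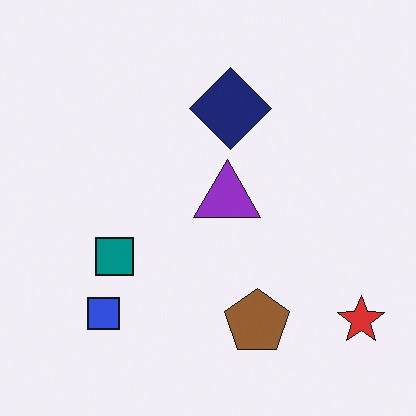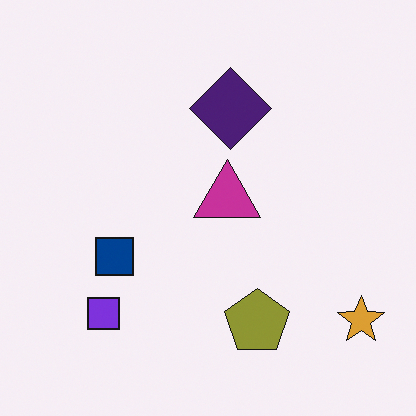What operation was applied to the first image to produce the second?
The transformation is: hue-shifted by a small amount.

Every shape's color has rotated by the same amount around the hue wheel — a uniform hue shift.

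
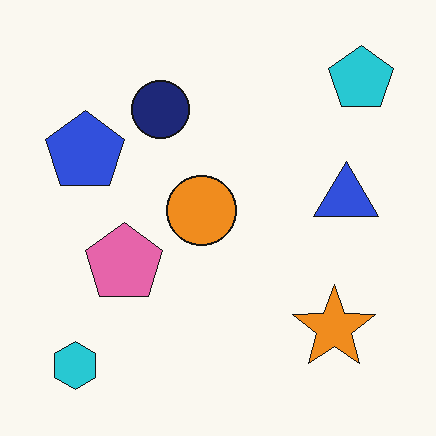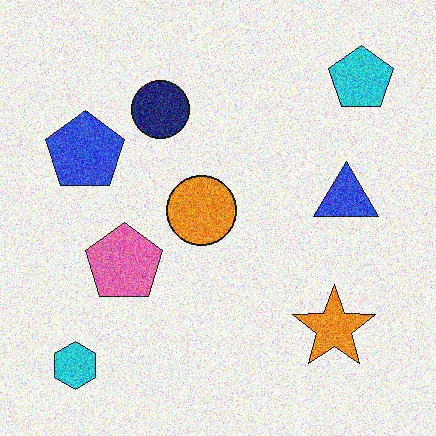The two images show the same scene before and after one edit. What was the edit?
Degraded with heavy additive noise.

Random speckle covers the whole image, including the flat background.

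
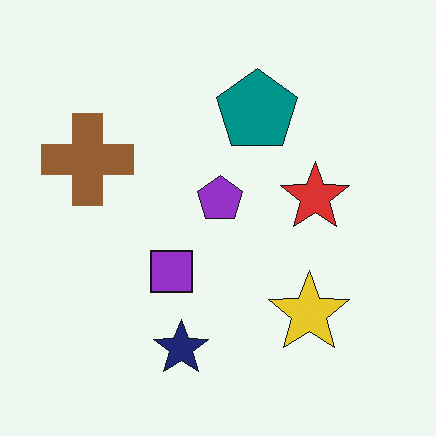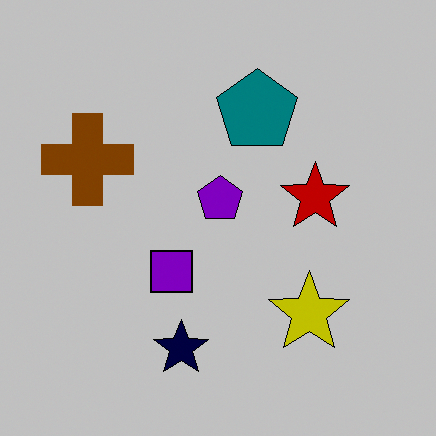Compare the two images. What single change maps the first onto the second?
The transformation is: aggressively posterized.

Each flat color has snapped to a coarser quantized level — most visibly, the near-white background has dropped to a flat grey.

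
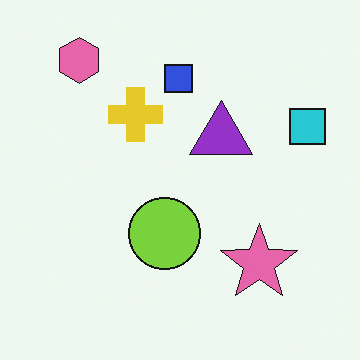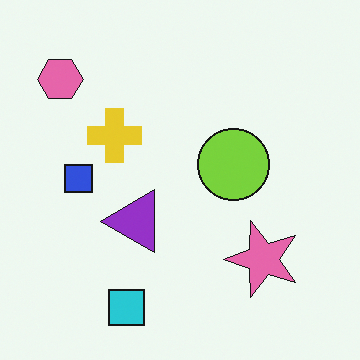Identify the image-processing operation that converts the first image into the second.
Transposed (reflected across the top-left ↔ bottom-right diagonal).

Shapes have swapped their row and column positions — what was in the top-right is now in the bottom-left — a diagonal reflection.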